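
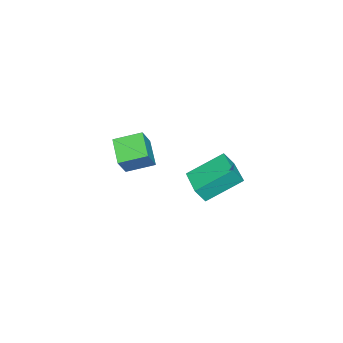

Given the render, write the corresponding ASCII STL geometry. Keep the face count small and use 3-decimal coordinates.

solid 
facet normal -0.763 -0.642 0.075
outer loop
vertex 1.749 -0.17 -3.641
vertex 0.755 1.145 -2.508
vertex 1.402 0.162 -4.33
endloop
endfacet
facet normal 0.497 -0.657 -0.567
outer loop
vertex 2.845 1.375 -4.472
vertex 1.749 -0.17 -3.641
vertex 1.402 0.162 -4.33
endloop
endfacet
facet normal -0.763 -0.642 0.075
outer loop
vertex 1.402 0.162 -4.33
vertex 0.755 1.145 -2.508
vertex 0.408 1.477 -3.198
endloop
endfacet
facet normal -0.413 0.395 -0.821
outer loop
vertex 0.408 1.477 -3.198
vertex 2.845 1.375 -4.472
vertex 1.402 0.162 -4.33
endloop
endfacet
facet normal 0.413 -0.395 0.821
outer loop
vertex 1.749 -0.17 -3.641
vertex 2.198 2.358 -2.65
vertex 0.755 1.145 -2.508
endloop
endfacet
facet normal 0.497 -0.657 -0.566
outer loop
vertex 3.192 1.043 -3.782
vertex 1.749 -0.17 -3.641
vertex 2.845 1.375 -4.472
endloop
endfacet
facet normal 0.412 -0.395 0.821
outer loop
vertex 3.192 1.043 -3.782
vertex 2.198 2.358 -2.65
vertex 1.749 -0.17 -3.641
endloop
endfacet
facet normal -0.497 0.658 0.566
outer loop
vertex 0.755 1.145 -2.508
vertex 2.198 2.358 -2.65
vertex 0.408 1.477 -3.198
endloop
endfacet
facet normal -0.413 0.395 -0.821
outer loop
vertex 1.851 2.69 -3.339
vertex 2.845 1.375 -4.472
vertex 0.408 1.477 -3.198
endloop
endfacet
facet normal -0.497 0.657 0.567
outer loop
vertex 0.408 1.477 -3.198
vertex 2.198 2.358 -2.65
vertex 1.851 2.69 -3.339
endloop
endfacet
facet normal 0.763 0.642 -0.075
outer loop
vertex 1.851 2.69 -3.339
vertex 3.192 1.043 -3.782
vertex 2.845 1.375 -4.472
endloop
endfacet
facet normal 0.763 0.642 -0.075
outer loop
vertex 2.198 2.358 -2.65
vertex 3.192 1.043 -3.782
vertex 1.851 2.69 -3.339
endloop
endfacet
facet normal -0.618 -0.536 0.575
outer loop
vertex 0.524 -4.611 -3.041
vertex -0.087 -3.405 -2.573
vertex -0.248 -4.662 -3.918
endloop
endfacet
facet normal 0.427 -0.843 -0.327
outer loop
vertex 0.727 -3.815 -4.827
vertex 0.524 -4.611 -3.041
vertex -0.248 -4.662 -3.918
endloop
endfacet
facet normal -0.617 -0.537 0.576
outer loop
vertex -0.248 -4.662 -3.918
vertex -0.087 -3.405 -2.573
vertex -0.86 -3.457 -3.45
endloop
endfacet
facet normal -0.660 -0.044 -0.750
outer loop
vertex -0.86 -3.457 -3.45
vertex 0.727 -3.815 -4.827
vertex -0.248 -4.662 -3.918
endloop
endfacet
facet normal 0.661 0.044 0.749
outer loop
vertex 0.524 -4.611 -3.041
vertex 0.888 -2.558 -3.482
vertex -0.087 -3.405 -2.573
endloop
endfacet
facet normal 0.428 -0.843 -0.327
outer loop
vertex 1.5 -3.763 -3.95
vertex 0.524 -4.611 -3.041
vertex 0.727 -3.815 -4.827
endloop
endfacet
facet normal 0.660 0.044 0.750
outer loop
vertex 1.5 -3.763 -3.95
vertex 0.888 -2.558 -3.482
vertex 0.524 -4.611 -3.041
endloop
endfacet
facet normal -0.428 0.843 0.327
outer loop
vertex -0.087 -3.405 -2.573
vertex 0.888 -2.558 -3.482
vertex -0.86 -3.457 -3.45
endloop
endfacet
facet normal -0.660 -0.044 -0.750
outer loop
vertex 0.116 -2.609 -4.359
vertex 0.727 -3.815 -4.827
vertex -0.86 -3.457 -3.45
endloop
endfacet
facet normal -0.427 0.843 0.327
outer loop
vertex -0.86 -3.457 -3.45
vertex 0.888 -2.558 -3.482
vertex 0.116 -2.609 -4.359
endloop
endfacet
facet normal 0.617 0.536 -0.576
outer loop
vertex 0.116 -2.609 -4.359
vertex 1.5 -3.763 -3.95
vertex 0.727 -3.815 -4.827
endloop
endfacet
facet normal 0.618 0.537 -0.575
outer loop
vertex 0.888 -2.558 -3.482
vertex 1.5 -3.763 -3.95
vertex 0.116 -2.609 -4.359
endloop
endfacet

endsolid


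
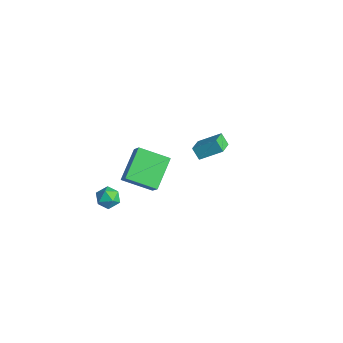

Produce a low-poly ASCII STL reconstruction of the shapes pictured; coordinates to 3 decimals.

solid 
facet normal -0.629 0.121 -0.768
outer loop
vertex 2.842 -4.492 2.843
vertex 1.834 -3.09 3.891
vertex 3.926 -3.2 2.158
endloop
endfacet
facet normal 0.499 -0.694 -0.519
outer loop
vertex 4.706 -3.35 3.109
vertex 2.842 -4.492 2.843
vertex 3.926 -3.2 2.158
endloop
endfacet
facet normal -0.630 0.121 -0.768
outer loop
vertex 3.926 -3.2 2.158
vertex 1.834 -3.09 3.891
vertex 2.918 -1.798 3.205
endloop
endfacet
facet normal 0.596 0.709 -0.377
outer loop
vertex 2.918 -1.798 3.205
vertex 4.706 -3.35 3.109
vertex 3.926 -3.2 2.158
endloop
endfacet
facet normal -0.596 -0.710 0.377
outer loop
vertex 2.842 -4.492 2.843
vertex 2.614 -3.24 4.842
vertex 1.834 -3.09 3.891
endloop
endfacet
facet normal 0.499 -0.694 -0.518
outer loop
vertex 3.622 -4.642 3.795
vertex 2.842 -4.492 2.843
vertex 4.706 -3.35 3.109
endloop
endfacet
facet normal -0.596 -0.709 0.376
outer loop
vertex 3.622 -4.642 3.795
vertex 2.614 -3.24 4.842
vertex 2.842 -4.492 2.843
endloop
endfacet
facet normal -0.499 0.694 0.519
outer loop
vertex 1.834 -3.09 3.891
vertex 2.614 -3.24 4.842
vertex 2.918 -1.798 3.205
endloop
endfacet
facet normal 0.596 0.710 -0.376
outer loop
vertex 3.698 -1.948 4.157
vertex 4.706 -3.35 3.109
vertex 2.918 -1.798 3.205
endloop
endfacet
facet normal -0.499 0.694 0.519
outer loop
vertex 2.918 -1.798 3.205
vertex 2.614 -3.24 4.842
vertex 3.698 -1.948 4.157
endloop
endfacet
facet normal 0.630 -0.121 0.767
outer loop
vertex 3.698 -1.948 4.157
vertex 3.622 -4.642 3.795
vertex 4.706 -3.35 3.109
endloop
endfacet
facet normal 0.629 -0.121 0.768
outer loop
vertex 2.614 -3.24 4.842
vertex 3.622 -4.642 3.795
vertex 3.698 -1.948 4.157
endloop
endfacet
facet normal -0.334 0.863 0.379
outer loop
vertex -1.555 -2.371 -3.814
vertex -1.888 -2.763 -3.216
vertex -1.146 -2.503 -3.153
endloop
endfacet
facet normal 0.275 0.961 0.022
outer loop
vertex -1.555 -2.371 -3.814
vertex -1.146 -2.503 -3.153
vertex -0.797 -2.587 -3.855
endloop
endfacet
facet normal 0.176 0.740 -0.649
outer loop
vertex -1.555 -2.371 -3.814
vertex -0.797 -2.587 -3.855
vertex -1.324 -2.899 -4.353
endloop
endfacet
facet normal -0.496 0.505 -0.707
outer loop
vertex -1.555 -2.371 -3.814
vertex -1.324 -2.899 -4.353
vertex -1.998 -3.008 -3.958
endloop
endfacet
facet normal -0.811 0.580 -0.071
outer loop
vertex -1.555 -2.371 -3.814
vertex -1.998 -3.008 -3.958
vertex -1.888 -2.763 -3.216
endloop
endfacet
facet normal 0.774 0.547 0.319
outer loop
vertex -0.797 -2.587 -3.855
vertex -1.146 -2.503 -3.153
vertex -0.662 -3.112 -3.282
endloop
endfacet
facet normal -0.212 0.388 0.897
outer loop
vertex -1.146 -2.503 -3.153
vertex -1.888 -2.763 -3.216
vertex -1.336 -3.221 -2.887
endloop
endfacet
facet normal -0.983 -0.069 0.169
outer loop
vertex -1.888 -2.763 -3.216
vertex -1.998 -3.008 -3.958
vertex -1.863 -3.533 -3.385
endloop
endfacet
facet normal -0.473 -0.193 -0.860
outer loop
vertex -1.998 -3.008 -3.958
vertex -1.324 -2.899 -4.353
vertex -1.514 -3.617 -4.087
endloop
endfacet
facet normal 0.613 0.188 -0.767
outer loop
vertex -1.324 -2.899 -4.353
vertex -0.797 -2.587 -3.855
vertex -0.772 -3.357 -4.024
endloop
endfacet
facet normal 0.496 -0.505 0.707
outer loop
vertex -1.105 -3.749 -3.426
vertex -0.662 -3.112 -3.282
vertex -1.336 -3.221 -2.887
endloop
endfacet
facet normal -0.176 -0.740 0.649
outer loop
vertex -1.105 -3.749 -3.426
vertex -1.336 -3.221 -2.887
vertex -1.863 -3.533 -3.385
endloop
endfacet
facet normal -0.275 -0.961 -0.022
outer loop
vertex -1.105 -3.749 -3.426
vertex -1.863 -3.533 -3.385
vertex -1.514 -3.617 -4.087
endloop
endfacet
facet normal 0.334 -0.863 -0.379
outer loop
vertex -1.105 -3.749 -3.426
vertex -1.514 -3.617 -4.087
vertex -0.772 -3.357 -4.024
endloop
endfacet
facet normal 0.811 -0.580 0.071
outer loop
vertex -1.105 -3.749 -3.426
vertex -0.772 -3.357 -4.024
vertex -0.662 -3.112 -3.282
endloop
endfacet
facet normal 0.473 0.193 0.860
outer loop
vertex -1.336 -3.221 -2.887
vertex -0.662 -3.112 -3.282
vertex -1.146 -2.503 -3.153
endloop
endfacet
facet normal -0.613 -0.188 0.767
outer loop
vertex -1.863 -3.533 -3.385
vertex -1.336 -3.221 -2.887
vertex -1.888 -2.763 -3.216
endloop
endfacet
facet normal -0.774 -0.547 -0.319
outer loop
vertex -1.514 -3.617 -4.087
vertex -1.863 -3.533 -3.385
vertex -1.998 -3.008 -3.958
endloop
endfacet
facet normal 0.212 -0.388 -0.897
outer loop
vertex -0.772 -3.357 -4.024
vertex -1.514 -3.617 -4.087
vertex -1.324 -2.899 -4.353
endloop
endfacet
facet normal 0.983 0.069 -0.169
outer loop
vertex -0.662 -3.112 -3.282
vertex -0.772 -3.357 -4.024
vertex -0.797 -2.587 -3.855
endloop
endfacet
facet normal -0.619 0.691 -0.374
outer loop
vertex -0.789 4.093 -0.851
vertex -0.246 4.226 -1.504
vertex -1.528 2.978 -1.691
endloop
endfacet
facet normal -0.631 -0.154 0.760
outer loop
vertex -0.774 2.134 -1.236
vertex -0.789 4.093 -0.851
vertex -1.528 2.978 -1.691
endloop
endfacet
facet normal -0.618 0.691 -0.374
outer loop
vertex -1.528 2.978 -1.691
vertex -0.246 4.226 -1.504
vertex -0.985 3.11 -2.345
endloop
endfacet
facet normal -0.469 -0.705 -0.532
outer loop
vertex -0.985 3.11 -2.345
vertex -0.774 2.134 -1.236
vertex -1.528 2.978 -1.691
endloop
endfacet
facet normal 0.468 0.705 0.533
outer loop
vertex -0.789 4.093 -0.851
vertex 0.508 3.382 -1.049
vertex -0.246 4.226 -1.504
endloop
endfacet
facet normal -0.632 -0.154 0.760
outer loop
vertex -0.035 3.25 -0.395
vertex -0.789 4.093 -0.851
vertex -0.774 2.134 -1.236
endloop
endfacet
facet normal 0.468 0.706 0.531
outer loop
vertex -0.035 3.25 -0.395
vertex 0.508 3.382 -1.049
vertex -0.789 4.093 -0.851
endloop
endfacet
facet normal 0.631 0.154 -0.760
outer loop
vertex -0.246 4.226 -1.504
vertex 0.508 3.382 -1.049
vertex -0.985 3.11 -2.345
endloop
endfacet
facet normal -0.467 -0.706 -0.532
outer loop
vertex -0.231 2.267 -1.889
vertex -0.774 2.134 -1.236
vertex -0.985 3.11 -2.345
endloop
endfacet
facet normal 0.632 0.154 -0.760
outer loop
vertex -0.985 3.11 -2.345
vertex 0.508 3.382 -1.049
vertex -0.231 2.267 -1.889
endloop
endfacet
facet normal 0.619 -0.691 0.374
outer loop
vertex -0.231 2.267 -1.889
vertex -0.035 3.25 -0.395
vertex -0.774 2.134 -1.236
endloop
endfacet
facet normal 0.618 -0.691 0.374
outer loop
vertex 0.508 3.382 -1.049
vertex -0.035 3.25 -0.395
vertex -0.231 2.267 -1.889
endloop
endfacet

endsolid


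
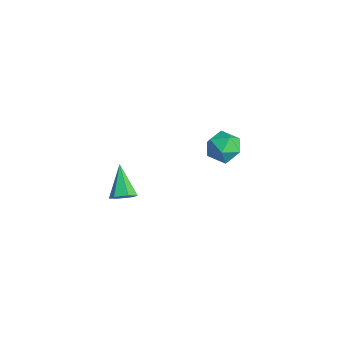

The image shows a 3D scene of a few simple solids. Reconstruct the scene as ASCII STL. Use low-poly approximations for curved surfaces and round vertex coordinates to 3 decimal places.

solid 
facet normal 0.746 -0.263 -0.612
outer loop
vertex 1.714 -2.138 3.6
vertex 1.298 -2.195 3.117
vertex 1.586 -1.634 3.227
endloop
endfacet
facet normal 0.374 0.611 0.698
outer loop
vertex 1.714 -2.138 3.6
vertex 1.586 -1.634 3.227
vertex 0.022 -1.745 4.163
endloop
endfacet
facet normal 0.746 -0.263 -0.612
outer loop
vertex 1.586 -1.634 3.227
vertex 1.298 -2.195 3.117
vertex 1.17 -1.69 2.744
endloop
endfacet
facet normal -0.092 0.995 -0.036
outer loop
vertex 1.586 -1.634 3.227
vertex 1.17 -1.69 2.744
vertex 0.022 -1.745 4.163
endloop
endfacet
facet normal 0.746 -0.263 -0.612
outer loop
vertex 1.17 -1.69 2.744
vertex 1.298 -2.195 3.117
vertex 0.882 -2.251 2.634
endloop
endfacet
facet normal -0.697 0.465 -0.546
outer loop
vertex 1.17 -1.69 2.744
vertex 0.882 -2.251 2.634
vertex 0.022 -1.745 4.163
endloop
endfacet
facet normal 0.746 -0.262 -0.612
outer loop
vertex 0.882 -2.251 2.634
vertex 1.298 -2.195 3.117
vertex 1.01 -2.755 3.006
endloop
endfacet
facet normal -0.834 -0.449 -0.321
outer loop
vertex 0.882 -2.251 2.634
vertex 1.01 -2.755 3.006
vertex 0.022 -1.745 4.163
endloop
endfacet
facet normal 0.746 -0.262 -0.612
outer loop
vertex 1.01 -2.755 3.006
vertex 1.298 -2.195 3.117
vertex 1.426 -2.699 3.489
endloop
endfacet
facet normal -0.368 -0.833 0.413
outer loop
vertex 1.01 -2.755 3.006
vertex 1.426 -2.699 3.489
vertex 0.022 -1.745 4.163
endloop
endfacet
facet normal 0.746 -0.262 -0.612
outer loop
vertex 1.426 -2.699 3.489
vertex 1.298 -2.195 3.117
vertex 1.714 -2.138 3.6
endloop
endfacet
facet normal 0.236 -0.304 0.923
outer loop
vertex 1.426 -2.699 3.489
vertex 1.714 -2.138 3.6
vertex 0.022 -1.745 4.163
endloop
endfacet
facet normal -0.993 0.120 0.008
outer loop
vertex -1.496 4.421 1.642
vertex -1.603 3.513 1.921
vertex -1.514 4.207 2.574
endloop
endfacet
facet normal -0.661 0.734 0.156
outer loop
vertex -1.496 4.421 1.642
vertex -1.514 4.207 2.574
vertex -0.883 4.845 2.243
endloop
endfacet
facet normal -0.232 0.890 -0.392
outer loop
vertex -1.496 4.421 1.642
vertex -0.883 4.845 2.243
vertex -0.582 4.546 1.385
endloop
endfacet
facet normal -0.298 0.373 -0.879
outer loop
vertex -1.496 4.421 1.642
vertex -0.582 4.546 1.385
vertex -1.027 3.722 1.186
endloop
endfacet
facet normal -0.768 -0.104 -0.632
outer loop
vertex -1.496 4.421 1.642
vertex -1.027 3.722 1.186
vertex -1.603 3.513 1.921
endloop
endfacet
facet normal -0.254 0.631 0.733
outer loop
vertex -0.883 4.845 2.243
vertex -1.514 4.207 2.574
vertex -0.613 4.198 2.894
endloop
endfacet
facet normal -0.792 -0.362 0.492
outer loop
vertex -1.514 4.207 2.574
vertex -1.603 3.513 1.921
vertex -1.058 3.374 2.695
endloop
endfacet
facet normal -0.428 -0.723 -0.541
outer loop
vertex -1.603 3.513 1.921
vertex -1.027 3.722 1.186
vertex -0.757 3.075 1.837
endloop
endfacet
facet normal 0.335 0.047 -0.941
outer loop
vertex -1.027 3.722 1.186
vertex -0.582 4.546 1.385
vertex -0.126 3.713 1.506
endloop
endfacet
facet normal 0.442 0.884 -0.153
outer loop
vertex -0.582 4.546 1.385
vertex -0.883 4.845 2.243
vertex -0.037 4.407 2.159
endloop
endfacet
facet normal 0.298 -0.373 0.879
outer loop
vertex -0.144 3.499 2.438
vertex -0.613 4.198 2.894
vertex -1.058 3.374 2.695
endloop
endfacet
facet normal 0.232 -0.890 0.392
outer loop
vertex -0.144 3.499 2.438
vertex -1.058 3.374 2.695
vertex -0.757 3.075 1.837
endloop
endfacet
facet normal 0.661 -0.734 -0.156
outer loop
vertex -0.144 3.499 2.438
vertex -0.757 3.075 1.837
vertex -0.126 3.713 1.506
endloop
endfacet
facet normal 0.993 -0.120 -0.008
outer loop
vertex -0.144 3.499 2.438
vertex -0.126 3.713 1.506
vertex -0.037 4.407 2.159
endloop
endfacet
facet normal 0.768 0.104 0.632
outer loop
vertex -0.144 3.499 2.438
vertex -0.037 4.407 2.159
vertex -0.613 4.198 2.894
endloop
endfacet
facet normal -0.335 -0.047 0.941
outer loop
vertex -1.058 3.374 2.695
vertex -0.613 4.198 2.894
vertex -1.514 4.207 2.574
endloop
endfacet
facet normal -0.442 -0.884 0.153
outer loop
vertex -0.757 3.075 1.837
vertex -1.058 3.374 2.695
vertex -1.603 3.513 1.921
endloop
endfacet
facet normal 0.254 -0.631 -0.733
outer loop
vertex -0.126 3.713 1.506
vertex -0.757 3.075 1.837
vertex -1.027 3.722 1.186
endloop
endfacet
facet normal 0.792 0.362 -0.492
outer loop
vertex -0.037 4.407 2.159
vertex -0.126 3.713 1.506
vertex -0.582 4.546 1.385
endloop
endfacet
facet normal 0.428 0.723 0.541
outer loop
vertex -0.613 4.198 2.894
vertex -0.037 4.407 2.159
vertex -0.883 4.845 2.243
endloop
endfacet

endsolid


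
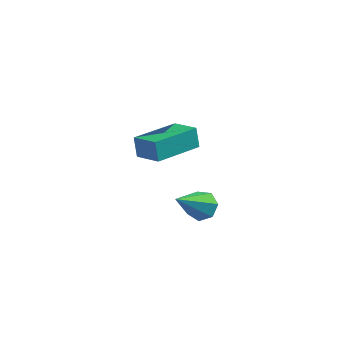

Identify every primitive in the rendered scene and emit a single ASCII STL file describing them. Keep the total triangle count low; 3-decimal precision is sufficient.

solid 
facet normal -0.799 0.488 -0.352
outer loop
vertex -2.824 3.533 0.205
vertex -1.716 5.134 -0.092
vertex -2.639 3.256 -0.599
endloop
endfacet
facet normal -0.562 -0.813 0.151
outer loop
vertex -1.704 2.686 -0.188
vertex -2.824 3.533 0.205
vertex -2.639 3.256 -0.599
endloop
endfacet
facet normal -0.799 0.488 -0.351
outer loop
vertex -2.639 3.256 -0.599
vertex -1.716 5.134 -0.092
vertex -1.531 4.858 -0.896
endloop
endfacet
facet normal 0.212 -0.318 -0.924
outer loop
vertex -1.531 4.858 -0.896
vertex -1.704 2.686 -0.188
vertex -2.639 3.256 -0.599
endloop
endfacet
facet normal -0.212 0.318 0.924
outer loop
vertex -2.824 3.533 0.205
vertex -0.781 4.564 0.319
vertex -1.716 5.134 -0.092
endloop
endfacet
facet normal -0.562 -0.813 0.150
outer loop
vertex -1.889 2.962 0.616
vertex -2.824 3.533 0.205
vertex -1.704 2.686 -0.188
endloop
endfacet
facet normal -0.212 0.318 0.924
outer loop
vertex -1.889 2.962 0.616
vertex -0.781 4.564 0.319
vertex -2.824 3.533 0.205
endloop
endfacet
facet normal 0.562 0.814 -0.150
outer loop
vertex -1.716 5.134 -0.092
vertex -0.781 4.564 0.319
vertex -1.531 4.858 -0.896
endloop
endfacet
facet normal 0.212 -0.318 -0.924
outer loop
vertex -0.596 4.287 -0.485
vertex -1.704 2.686 -0.188
vertex -1.531 4.858 -0.896
endloop
endfacet
facet normal 0.563 0.813 -0.151
outer loop
vertex -1.531 4.858 -0.896
vertex -0.781 4.564 0.319
vertex -0.596 4.287 -0.485
endloop
endfacet
facet normal 0.799 -0.488 0.351
outer loop
vertex -0.596 4.287 -0.485
vertex -1.889 2.962 0.616
vertex -1.704 2.686 -0.188
endloop
endfacet
facet normal 0.799 -0.487 0.352
outer loop
vertex -0.781 4.564 0.319
vertex -1.889 2.962 0.616
vertex -0.596 4.287 -0.485
endloop
endfacet
facet normal 0.303 0.643 -0.704
outer loop
vertex 0.623 0.928 0.101
vertex 0.374 0.566 -0.337
vertex 0.11 1.032 -0.025
endloop
endfacet
facet normal -0.095 0.542 0.835
outer loop
vertex 0.623 0.928 0.101
vertex 0.11 1.032 -0.025
vertex -0.234 -0.726 1.077
endloop
endfacet
facet normal 0.302 0.643 -0.704
outer loop
vertex 0.11 1.032 -0.025
vertex 0.374 0.566 -0.337
vertex -0.204 0.785 -0.385
endloop
endfacet
facet normal -0.807 0.419 0.416
outer loop
vertex 0.11 1.032 -0.025
vertex -0.204 0.785 -0.385
vertex -0.234 -0.726 1.077
endloop
endfacet
facet normal 0.302 0.644 -0.702
outer loop
vertex -0.204 0.785 -0.385
vertex 0.374 0.566 -0.337
vertex -0.083 0.374 -0.71
endloop
endfacet
facet normal -0.973 -0.149 -0.174
outer loop
vertex -0.204 0.785 -0.385
vertex -0.083 0.374 -0.71
vertex -0.234 -0.726 1.077
endloop
endfacet
facet normal 0.304 0.643 -0.703
outer loop
vertex -0.083 0.374 -0.71
vertex 0.374 0.566 -0.337
vertex 0.383 0.107 -0.753
endloop
endfacet
facet normal -0.467 -0.735 -0.492
outer loop
vertex -0.083 0.374 -0.71
vertex 0.383 0.107 -0.753
vertex -0.234 -0.726 1.077
endloop
endfacet
facet normal 0.304 0.643 -0.703
outer loop
vertex 0.383 0.107 -0.753
vertex 0.374 0.566 -0.337
vertex 0.841 0.186 -0.483
endloop
endfacet
facet normal 0.330 -0.896 -0.297
outer loop
vertex 0.383 0.107 -0.753
vertex 0.841 0.186 -0.483
vertex -0.234 -0.726 1.077
endloop
endfacet
facet normal 0.303 0.642 -0.704
outer loop
vertex 0.841 0.186 -0.483
vertex 0.374 0.566 -0.337
vertex 0.948 0.552 -0.103
endloop
endfacet
facet normal 0.817 -0.513 0.264
outer loop
vertex 0.841 0.186 -0.483
vertex 0.948 0.552 -0.103
vertex -0.234 -0.726 1.077
endloop
endfacet
facet normal 0.302 0.643 -0.703
outer loop
vertex 0.948 0.552 -0.103
vertex 0.374 0.566 -0.337
vertex 0.623 0.928 0.101
endloop
endfacet
facet normal 0.629 0.127 0.767
outer loop
vertex 0.948 0.552 -0.103
vertex 0.623 0.928 0.101
vertex -0.234 -0.726 1.077
endloop
endfacet

endsolid


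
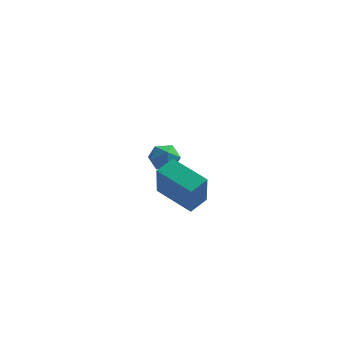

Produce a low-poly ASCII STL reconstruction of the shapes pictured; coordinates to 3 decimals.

solid 
facet normal -0.911 0.224 0.347
outer loop
vertex 3.036 -2.988 0.631
vertex 3.398 -2.117 1.02
vertex 2.596 -2.004 -1.16
endloop
endfacet
facet normal -0.355 -0.853 -0.382
outer loop
vertex 4.382 -2.443 -1.84
vertex 3.036 -2.988 0.631
vertex 2.596 -2.004 -1.16
endloop
endfacet
facet normal -0.911 0.224 0.347
outer loop
vertex 2.596 -2.004 -1.16
vertex 3.398 -2.117 1.02
vertex 2.958 -1.134 -0.771
endloop
endfacet
facet normal -0.211 0.471 -0.857
outer loop
vertex 2.958 -1.134 -0.771
vertex 4.382 -2.443 -1.84
vertex 2.596 -2.004 -1.16
endloop
endfacet
facet normal 0.211 -0.470 0.857
outer loop
vertex 3.036 -2.988 0.631
vertex 5.184 -2.556 0.34
vertex 3.398 -2.117 1.02
endloop
endfacet
facet normal -0.355 -0.854 -0.381
outer loop
vertex 4.822 -3.426 -0.049
vertex 3.036 -2.988 0.631
vertex 4.382 -2.443 -1.84
endloop
endfacet
facet normal 0.211 -0.471 0.857
outer loop
vertex 4.822 -3.426 -0.049
vertex 5.184 -2.556 0.34
vertex 3.036 -2.988 0.631
endloop
endfacet
facet normal 0.355 0.854 0.381
outer loop
vertex 3.398 -2.117 1.02
vertex 5.184 -2.556 0.34
vertex 2.958 -1.134 -0.771
endloop
endfacet
facet normal -0.211 0.470 -0.857
outer loop
vertex 4.744 -1.572 -1.451
vertex 4.382 -2.443 -1.84
vertex 2.958 -1.134 -0.771
endloop
endfacet
facet normal 0.355 0.853 0.382
outer loop
vertex 2.958 -1.134 -0.771
vertex 5.184 -2.556 0.34
vertex 4.744 -1.572 -1.451
endloop
endfacet
facet normal 0.911 -0.224 -0.347
outer loop
vertex 4.744 -1.572 -1.451
vertex 4.822 -3.426 -0.049
vertex 4.382 -2.443 -1.84
endloop
endfacet
facet normal 0.911 -0.224 -0.347
outer loop
vertex 5.184 -2.556 0.34
vertex 4.822 -3.426 -0.049
vertex 4.744 -1.572 -1.451
endloop
endfacet
facet normal 0.072 -0.066 0.995
outer loop
vertex 0.802 3.656 -1.291
vertex 0.135 3.144 -1.277
vertex 0.909 2.825 -1.354
endloop
endfacet
facet normal 0.712 0.039 0.701
outer loop
vertex 0.802 3.656 -1.291
vertex 0.909 2.825 -1.354
vertex 1.358 3.344 -1.839
endloop
endfacet
facet normal 0.687 0.648 0.329
outer loop
vertex 0.802 3.656 -1.291
vertex 1.358 3.344 -1.839
vertex 0.861 3.985 -2.063
endloop
endfacet
facet normal 0.030 0.919 0.394
outer loop
vertex 0.802 3.656 -1.291
vertex 0.861 3.985 -2.063
vertex 0.105 3.861 -1.716
endloop
endfacet
facet normal -0.350 0.478 0.805
outer loop
vertex 0.802 3.656 -1.291
vertex 0.105 3.861 -1.716
vertex 0.135 3.144 -1.277
endloop
endfacet
facet normal 0.834 -0.494 0.243
outer loop
vertex 1.358 3.344 -1.839
vertex 0.909 2.825 -1.354
vertex 1.035 2.639 -2.164
endloop
endfacet
facet normal -0.202 -0.664 0.720
outer loop
vertex 0.909 2.825 -1.354
vertex 0.135 3.144 -1.277
vertex 0.279 2.515 -1.817
endloop
endfacet
facet normal -0.885 0.215 0.412
outer loop
vertex 0.135 3.144 -1.277
vertex 0.105 3.861 -1.716
vertex -0.218 3.156 -2.041
endloop
endfacet
facet normal -0.269 0.929 -0.255
outer loop
vertex 0.105 3.861 -1.716
vertex 0.861 3.985 -2.063
vertex 0.231 3.675 -2.526
endloop
endfacet
facet normal 0.794 0.490 -0.359
outer loop
vertex 0.861 3.985 -2.063
vertex 1.358 3.344 -1.839
vertex 1.005 3.356 -2.603
endloop
endfacet
facet normal -0.030 -0.919 -0.394
outer loop
vertex 0.338 2.844 -2.589
vertex 1.035 2.639 -2.164
vertex 0.279 2.515 -1.817
endloop
endfacet
facet normal -0.687 -0.648 -0.329
outer loop
vertex 0.338 2.844 -2.589
vertex 0.279 2.515 -1.817
vertex -0.218 3.156 -2.041
endloop
endfacet
facet normal -0.712 -0.039 -0.701
outer loop
vertex 0.338 2.844 -2.589
vertex -0.218 3.156 -2.041
vertex 0.231 3.675 -2.526
endloop
endfacet
facet normal -0.072 0.066 -0.995
outer loop
vertex 0.338 2.844 -2.589
vertex 0.231 3.675 -2.526
vertex 1.005 3.356 -2.603
endloop
endfacet
facet normal 0.350 -0.478 -0.805
outer loop
vertex 0.338 2.844 -2.589
vertex 1.005 3.356 -2.603
vertex 1.035 2.639 -2.164
endloop
endfacet
facet normal 0.269 -0.929 0.255
outer loop
vertex 0.279 2.515 -1.817
vertex 1.035 2.639 -2.164
vertex 0.909 2.825 -1.354
endloop
endfacet
facet normal -0.794 -0.490 0.359
outer loop
vertex -0.218 3.156 -2.041
vertex 0.279 2.515 -1.817
vertex 0.135 3.144 -1.277
endloop
endfacet
facet normal -0.834 0.494 -0.243
outer loop
vertex 0.231 3.675 -2.526
vertex -0.218 3.156 -2.041
vertex 0.105 3.861 -1.716
endloop
endfacet
facet normal 0.202 0.664 -0.720
outer loop
vertex 1.005 3.356 -2.603
vertex 0.231 3.675 -2.526
vertex 0.861 3.985 -2.063
endloop
endfacet
facet normal 0.885 -0.215 -0.412
outer loop
vertex 1.035 2.639 -2.164
vertex 1.005 3.356 -2.603
vertex 1.358 3.344 -1.839
endloop
endfacet

endsolid


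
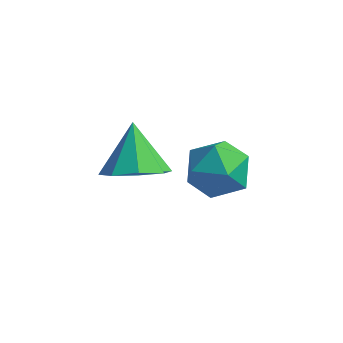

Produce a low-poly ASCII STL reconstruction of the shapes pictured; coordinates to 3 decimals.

solid 
facet normal 0.313 -0.617 -0.722
outer loop
vertex -2.036 -1.241 -2.245
vertex -2.438 -0.605 -2.963
vertex -1.516 -0.691 -2.49
endloop
endfacet
facet normal 0.441 -0.018 0.897
outer loop
vertex -2.036 -1.241 -2.245
vertex -1.516 -0.691 -2.49
vertex -2.962 0.425 -1.757
endloop
endfacet
facet normal 0.313 -0.617 -0.722
outer loop
vertex -1.516 -0.691 -2.49
vertex -2.438 -0.605 -2.963
vertex -1.536 -0.09 -3.012
endloop
endfacet
facet normal 0.667 0.501 0.552
outer loop
vertex -1.516 -0.691 -2.49
vertex -1.536 -0.09 -3.012
vertex -2.962 0.425 -1.757
endloop
endfacet
facet normal 0.313 -0.617 -0.722
outer loop
vertex -1.536 -0.09 -3.012
vertex -2.438 -0.605 -2.963
vertex -2.085 0.209 -3.505
endloop
endfacet
facet normal 0.410 0.907 0.094
outer loop
vertex -1.536 -0.09 -3.012
vertex -2.085 0.209 -3.505
vertex -2.962 0.425 -1.757
endloop
endfacet
facet normal 0.313 -0.617 -0.722
outer loop
vertex -2.085 0.209 -3.505
vertex -2.438 -0.605 -2.963
vertex -2.841 0.031 -3.681
endloop
endfacet
facet normal -0.178 0.962 -0.208
outer loop
vertex -2.085 0.209 -3.505
vertex -2.841 0.031 -3.681
vertex -2.962 0.425 -1.757
endloop
endfacet
facet normal 0.313 -0.617 -0.722
outer loop
vertex -2.841 0.031 -3.681
vertex -2.438 -0.605 -2.963
vertex -3.361 -0.52 -3.436
endloop
endfacet
facet normal -0.754 0.633 -0.177
outer loop
vertex -2.841 0.031 -3.681
vertex -3.361 -0.52 -3.436
vertex -2.962 0.425 -1.757
endloop
endfacet
facet normal 0.313 -0.617 -0.722
outer loop
vertex -3.361 -0.52 -3.436
vertex -2.438 -0.605 -2.963
vertex -3.341 -1.12 -2.914
endloop
endfacet
facet normal -0.979 0.114 0.169
outer loop
vertex -3.361 -0.52 -3.436
vertex -3.341 -1.12 -2.914
vertex -2.962 0.425 -1.757
endloop
endfacet
facet normal 0.313 -0.617 -0.722
outer loop
vertex -3.341 -1.12 -2.914
vertex -2.438 -0.605 -2.963
vertex -2.792 -1.419 -2.421
endloop
endfacet
facet normal -0.722 -0.292 0.627
outer loop
vertex -3.341 -1.12 -2.914
vertex -2.792 -1.419 -2.421
vertex -2.962 0.425 -1.757
endloop
endfacet
facet normal 0.313 -0.617 -0.722
outer loop
vertex -2.792 -1.419 -2.421
vertex -2.438 -0.605 -2.963
vertex -2.036 -1.241 -2.245
endloop
endfacet
facet normal -0.134 -0.347 0.928
outer loop
vertex -2.792 -1.419 -2.421
vertex -2.036 -1.241 -2.245
vertex -2.962 0.425 -1.757
endloop
endfacet
facet normal 0.187 0.594 0.782
outer loop
vertex 0.195 -0.496 -0.419
vertex 0.218 -1.302 0.188
vertex 1.065 -0.982 -0.258
endloop
endfacet
facet normal 0.454 0.872 0.182
outer loop
vertex 0.195 -0.496 -0.419
vertex 1.065 -0.982 -0.258
vertex 0.828 -0.665 -1.187
endloop
endfacet
facet normal -0.084 0.956 -0.280
outer loop
vertex 0.195 -0.496 -0.419
vertex 0.828 -0.665 -1.187
vertex -0.165 -0.79 -1.315
endloop
endfacet
facet normal -0.683 0.729 0.035
outer loop
vertex 0.195 -0.496 -0.419
vertex -0.165 -0.79 -1.315
vertex -0.542 -1.184 -0.466
endloop
endfacet
facet normal -0.516 0.506 0.691
outer loop
vertex 0.195 -0.496 -0.419
vertex -0.542 -1.184 -0.466
vertex 0.218 -1.302 0.188
endloop
endfacet
facet normal 0.911 0.400 -0.096
outer loop
vertex 0.828 -0.665 -1.187
vertex 1.065 -0.982 -0.258
vertex 1.242 -1.576 -1.054
endloop
endfacet
facet normal 0.480 -0.050 0.876
outer loop
vertex 1.065 -0.982 -0.258
vertex 0.218 -1.302 0.188
vertex 0.865 -1.97 -0.205
endloop
endfacet
facet normal -0.657 -0.192 0.729
outer loop
vertex 0.218 -1.302 0.188
vertex -0.542 -1.184 -0.466
vertex -0.128 -2.095 -0.333
endloop
endfacet
facet normal -0.927 0.170 -0.333
outer loop
vertex -0.542 -1.184 -0.466
vertex -0.165 -0.79 -1.315
vertex -0.365 -1.778 -1.262
endloop
endfacet
facet normal 0.041 0.536 -0.843
outer loop
vertex -0.165 -0.79 -1.315
vertex 0.828 -0.665 -1.187
vertex 0.482 -1.458 -1.708
endloop
endfacet
facet normal 0.683 -0.729 -0.035
outer loop
vertex 0.505 -2.264 -1.101
vertex 1.242 -1.576 -1.054
vertex 0.865 -1.97 -0.205
endloop
endfacet
facet normal 0.084 -0.956 0.280
outer loop
vertex 0.505 -2.264 -1.101
vertex 0.865 -1.97 -0.205
vertex -0.128 -2.095 -0.333
endloop
endfacet
facet normal -0.454 -0.872 -0.182
outer loop
vertex 0.505 -2.264 -1.101
vertex -0.128 -2.095 -0.333
vertex -0.365 -1.778 -1.262
endloop
endfacet
facet normal -0.187 -0.594 -0.782
outer loop
vertex 0.505 -2.264 -1.101
vertex -0.365 -1.778 -1.262
vertex 0.482 -1.458 -1.708
endloop
endfacet
facet normal 0.516 -0.506 -0.691
outer loop
vertex 0.505 -2.264 -1.101
vertex 0.482 -1.458 -1.708
vertex 1.242 -1.576 -1.054
endloop
endfacet
facet normal 0.927 -0.170 0.333
outer loop
vertex 0.865 -1.97 -0.205
vertex 1.242 -1.576 -1.054
vertex 1.065 -0.982 -0.258
endloop
endfacet
facet normal -0.041 -0.536 0.843
outer loop
vertex -0.128 -2.095 -0.333
vertex 0.865 -1.97 -0.205
vertex 0.218 -1.302 0.188
endloop
endfacet
facet normal -0.911 -0.400 0.096
outer loop
vertex -0.365 -1.778 -1.262
vertex -0.128 -2.095 -0.333
vertex -0.542 -1.184 -0.466
endloop
endfacet
facet normal -0.480 0.050 -0.876
outer loop
vertex 0.482 -1.458 -1.708
vertex -0.365 -1.778 -1.262
vertex -0.165 -0.79 -1.315
endloop
endfacet
facet normal 0.657 0.192 -0.729
outer loop
vertex 1.242 -1.576 -1.054
vertex 0.482 -1.458 -1.708
vertex 0.828 -0.665 -1.187
endloop
endfacet

endsolid


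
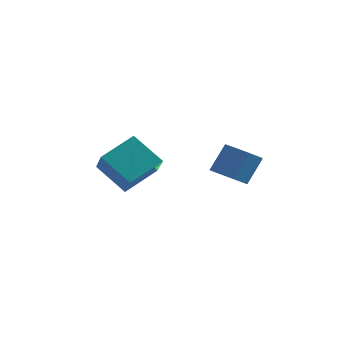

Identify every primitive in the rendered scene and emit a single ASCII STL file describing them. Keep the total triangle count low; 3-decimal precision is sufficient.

solid 
facet normal -0.763 0.209 0.611
outer loop
vertex -1.649 -1.926 5.322
vertex -2.409 -0.502 3.887
vertex -2.819 -3.487 4.394
endloop
endfacet
facet normal 0.352 -0.659 0.664
outer loop
vertex -1.171 -3.938 3.073
vertex -1.649 -1.926 5.322
vertex -2.819 -3.487 4.394
endloop
endfacet
facet normal -0.763 0.209 0.612
outer loop
vertex -2.819 -3.487 4.394
vertex -2.409 -0.502 3.887
vertex -3.58 -2.063 2.959
endloop
endfacet
facet normal -0.542 -0.722 -0.429
outer loop
vertex -3.58 -2.063 2.959
vertex -1.171 -3.938 3.073
vertex -2.819 -3.487 4.394
endloop
endfacet
facet normal 0.542 0.722 0.430
outer loop
vertex -1.649 -1.926 5.322
vertex -0.761 -0.953 2.566
vertex -2.409 -0.502 3.887
endloop
endfacet
facet normal 0.352 -0.659 0.665
outer loop
vertex -0.0 -2.377 4.001
vertex -1.649 -1.926 5.322
vertex -1.171 -3.938 3.073
endloop
endfacet
facet normal 0.542 0.722 0.430
outer loop
vertex -0.0 -2.377 4.001
vertex -0.761 -0.953 2.566
vertex -1.649 -1.926 5.322
endloop
endfacet
facet normal -0.352 0.659 -0.664
outer loop
vertex -2.409 -0.502 3.887
vertex -0.761 -0.953 2.566
vertex -3.58 -2.063 2.959
endloop
endfacet
facet normal -0.542 -0.722 -0.430
outer loop
vertex -1.931 -2.514 1.638
vertex -1.171 -3.938 3.073
vertex -3.58 -2.063 2.959
endloop
endfacet
facet normal -0.352 0.659 -0.665
outer loop
vertex -3.58 -2.063 2.959
vertex -0.761 -0.953 2.566
vertex -1.931 -2.514 1.638
endloop
endfacet
facet normal 0.763 -0.209 -0.612
outer loop
vertex -1.931 -2.514 1.638
vertex -0.0 -2.377 4.001
vertex -1.171 -3.938 3.073
endloop
endfacet
facet normal 0.763 -0.208 -0.612
outer loop
vertex -0.761 -0.953 2.566
vertex -0.0 -2.377 4.001
vertex -1.931 -2.514 1.638
endloop
endfacet
facet normal -0.299 -0.499 -0.813
outer loop
vertex 4.01 -1.398 2.518
vertex 3.144 -1.724 3.036
vertex 3.386 -0.886 2.433
endloop
endfacet
facet normal 0.566 0.594 -0.572
outer loop
vertex 4.01 -1.398 2.518
vertex 3.386 -0.886 2.433
vertex 4.542 -0.51 3.967
endloop
endfacet
facet normal 0.566 0.594 -0.572
outer loop
vertex 4.542 -0.51 3.967
vertex 3.386 -0.886 2.433
vertex 3.918 0.002 3.882
endloop
endfacet
facet normal 0.298 0.499 0.814
outer loop
vertex 4.542 -0.51 3.967
vertex 3.918 0.002 3.882
vertex 3.676 -0.836 4.484
endloop
endfacet
facet normal -0.299 -0.499 -0.813
outer loop
vertex 3.386 -0.886 2.433
vertex 3.144 -1.724 3.036
vertex 2.621 -0.865 2.701
endloop
endfacet
facet normal -0.144 0.866 -0.478
outer loop
vertex 3.386 -0.886 2.433
vertex 2.621 -0.865 2.701
vertex 3.918 0.002 3.882
endloop
endfacet
facet normal -0.144 0.866 -0.478
outer loop
vertex 3.918 0.002 3.882
vertex 2.621 -0.865 2.701
vertex 3.152 0.023 4.15
endloop
endfacet
facet normal 0.298 0.499 0.814
outer loop
vertex 3.918 0.002 3.882
vertex 3.152 0.023 4.15
vertex 3.676 -0.836 4.484
endloop
endfacet
facet normal -0.298 -0.499 -0.814
outer loop
vertex 2.621 -0.865 2.701
vertex 3.144 -1.724 3.036
vertex 2.162 -1.347 3.165
endloop
endfacet
facet normal -0.769 0.631 -0.105
outer loop
vertex 2.621 -0.865 2.701
vertex 2.162 -1.347 3.165
vertex 3.152 0.023 4.15
endloop
endfacet
facet normal -0.769 0.631 -0.104
outer loop
vertex 3.152 0.023 4.15
vertex 2.162 -1.347 3.165
vertex 2.694 -0.459 4.614
endloop
endfacet
facet normal 0.299 0.499 0.813
outer loop
vertex 3.152 0.023 4.15
vertex 2.694 -0.459 4.614
vertex 3.676 -0.836 4.484
endloop
endfacet
facet normal -0.298 -0.498 -0.814
outer loop
vertex 2.162 -1.347 3.165
vertex 3.144 -1.724 3.036
vertex 2.278 -2.05 3.553
endloop
endfacet
facet normal -0.944 0.027 0.330
outer loop
vertex 2.162 -1.347 3.165
vertex 2.278 -2.05 3.553
vertex 2.694 -0.459 4.614
endloop
endfacet
facet normal -0.944 0.027 0.330
outer loop
vertex 2.694 -0.459 4.614
vertex 2.278 -2.05 3.553
vertex 2.81 -1.162 5.002
endloop
endfacet
facet normal 0.299 0.498 0.814
outer loop
vertex 2.694 -0.459 4.614
vertex 2.81 -1.162 5.002
vertex 3.676 -0.836 4.484
endloop
endfacet
facet normal -0.298 -0.499 -0.814
outer loop
vertex 2.278 -2.05 3.553
vertex 3.144 -1.724 3.036
vertex 2.902 -2.562 3.638
endloop
endfacet
facet normal -0.566 -0.594 0.572
outer loop
vertex 2.278 -2.05 3.553
vertex 2.902 -2.562 3.638
vertex 2.81 -1.162 5.002
endloop
endfacet
facet normal -0.566 -0.594 0.572
outer loop
vertex 2.81 -1.162 5.002
vertex 2.902 -2.562 3.638
vertex 3.434 -1.674 5.087
endloop
endfacet
facet normal 0.299 0.499 0.813
outer loop
vertex 2.81 -1.162 5.002
vertex 3.434 -1.674 5.087
vertex 3.676 -0.836 4.484
endloop
endfacet
facet normal -0.298 -0.499 -0.814
outer loop
vertex 2.902 -2.562 3.638
vertex 3.144 -1.724 3.036
vertex 3.668 -2.583 3.37
endloop
endfacet
facet normal 0.144 -0.866 0.478
outer loop
vertex 2.902 -2.562 3.638
vertex 3.668 -2.583 3.37
vertex 3.434 -1.674 5.087
endloop
endfacet
facet normal 0.144 -0.866 0.478
outer loop
vertex 3.434 -1.674 5.087
vertex 3.668 -2.583 3.37
vertex 4.199 -1.695 4.819
endloop
endfacet
facet normal 0.299 0.499 0.813
outer loop
vertex 3.434 -1.674 5.087
vertex 4.199 -1.695 4.819
vertex 3.676 -0.836 4.484
endloop
endfacet
facet normal -0.299 -0.499 -0.813
outer loop
vertex 3.668 -2.583 3.37
vertex 3.144 -1.724 3.036
vertex 4.126 -2.101 2.906
endloop
endfacet
facet normal 0.769 -0.630 0.104
outer loop
vertex 3.668 -2.583 3.37
vertex 4.126 -2.101 2.906
vertex 4.199 -1.695 4.819
endloop
endfacet
facet normal 0.769 -0.631 0.105
outer loop
vertex 4.199 -1.695 4.819
vertex 4.126 -2.101 2.906
vertex 4.658 -1.213 4.355
endloop
endfacet
facet normal 0.298 0.499 0.814
outer loop
vertex 4.199 -1.695 4.819
vertex 4.658 -1.213 4.355
vertex 3.676 -0.836 4.484
endloop
endfacet
facet normal -0.299 -0.498 -0.814
outer loop
vertex 4.126 -2.101 2.906
vertex 3.144 -1.724 3.036
vertex 4.01 -1.398 2.518
endloop
endfacet
facet normal 0.944 -0.027 -0.330
outer loop
vertex 4.126 -2.101 2.906
vertex 4.01 -1.398 2.518
vertex 4.658 -1.213 4.355
endloop
endfacet
facet normal 0.944 -0.027 -0.330
outer loop
vertex 4.658 -1.213 4.355
vertex 4.01 -1.398 2.518
vertex 4.542 -0.51 3.967
endloop
endfacet
facet normal 0.298 0.498 0.814
outer loop
vertex 4.658 -1.213 4.355
vertex 4.542 -0.51 3.967
vertex 3.676 -0.836 4.484
endloop
endfacet

endsolid


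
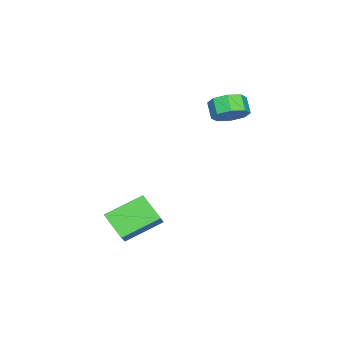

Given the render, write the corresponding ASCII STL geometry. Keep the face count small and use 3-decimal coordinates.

solid 
facet normal 0.595 0.441 -0.671
outer loop
vertex -0.636 1.077 1.958
vertex -1.246 0.835 1.258
vertex -1.148 1.591 1.842
endloop
endfacet
facet normal 0.400 0.562 0.724
outer loop
vertex -0.636 1.077 1.958
vertex -1.148 1.591 1.842
vertex -1.243 0.626 2.643
endloop
endfacet
facet normal 0.399 0.562 0.724
outer loop
vertex -1.243 0.626 2.643
vertex -1.148 1.591 1.842
vertex -1.756 1.14 2.527
endloop
endfacet
facet normal -0.595 -0.443 0.671
outer loop
vertex -1.243 0.626 2.643
vertex -1.756 1.14 2.527
vertex -1.854 0.385 1.942
endloop
endfacet
facet normal 0.595 0.442 -0.672
outer loop
vertex -1.148 1.591 1.842
vertex -1.246 0.835 1.258
vertex -1.718 1.662 1.384
endloop
endfacet
facet normal -0.211 0.892 0.400
outer loop
vertex -1.148 1.591 1.842
vertex -1.718 1.662 1.384
vertex -1.756 1.14 2.527
endloop
endfacet
facet normal -0.212 0.892 0.400
outer loop
vertex -1.756 1.14 2.527
vertex -1.718 1.662 1.384
vertex -2.325 1.211 2.068
endloop
endfacet
facet normal -0.596 -0.442 0.670
outer loop
vertex -1.756 1.14 2.527
vertex -2.325 1.211 2.068
vertex -1.854 0.385 1.942
endloop
endfacet
facet normal 0.596 0.442 -0.670
outer loop
vertex -1.718 1.662 1.384
vertex -1.246 0.835 1.258
vertex -2.011 1.249 0.851
endloop
endfacet
facet normal -0.697 0.699 -0.158
outer loop
vertex -1.718 1.662 1.384
vertex -2.011 1.249 0.851
vertex -2.325 1.211 2.068
endloop
endfacet
facet normal -0.697 0.700 -0.158
outer loop
vertex -2.325 1.211 2.068
vertex -2.011 1.249 0.851
vertex -2.619 0.798 1.536
endloop
endfacet
facet normal -0.595 -0.442 0.672
outer loop
vertex -2.325 1.211 2.068
vertex -2.619 0.798 1.536
vertex -1.854 0.385 1.942
endloop
endfacet
facet normal 0.596 0.441 -0.671
outer loop
vertex -2.011 1.249 0.851
vertex -1.246 0.835 1.258
vertex -1.857 0.594 0.557
endloop
endfacet
facet normal -0.775 0.098 -0.624
outer loop
vertex -2.011 1.249 0.851
vertex -1.857 0.594 0.557
vertex -2.619 0.798 1.536
endloop
endfacet
facet normal -0.776 0.096 -0.624
outer loop
vertex -2.619 0.798 1.536
vertex -1.857 0.594 0.557
vertex -2.464 0.143 1.242
endloop
endfacet
facet normal -0.595 -0.442 0.671
outer loop
vertex -2.619 0.798 1.536
vertex -2.464 0.143 1.242
vertex -1.854 0.385 1.942
endloop
endfacet
facet normal 0.595 0.443 -0.671
outer loop
vertex -1.857 0.594 0.557
vertex -1.246 0.835 1.258
vertex -1.344 0.08 0.673
endloop
endfacet
facet normal -0.400 -0.562 -0.724
outer loop
vertex -1.857 0.594 0.557
vertex -1.344 0.08 0.673
vertex -2.464 0.143 1.242
endloop
endfacet
facet normal -0.400 -0.562 -0.724
outer loop
vertex -2.464 0.143 1.242
vertex -1.344 0.08 0.673
vertex -1.952 -0.371 1.358
endloop
endfacet
facet normal -0.595 -0.441 0.671
outer loop
vertex -2.464 0.143 1.242
vertex -1.952 -0.371 1.358
vertex -1.854 0.385 1.942
endloop
endfacet
facet normal 0.596 0.442 -0.670
outer loop
vertex -1.344 0.08 0.673
vertex -1.246 0.835 1.258
vertex -0.775 0.009 1.132
endloop
endfacet
facet normal 0.211 -0.892 -0.400
outer loop
vertex -1.344 0.08 0.673
vertex -0.775 0.009 1.132
vertex -1.952 -0.371 1.358
endloop
endfacet
facet normal 0.211 -0.892 -0.401
outer loop
vertex -1.952 -0.371 1.358
vertex -0.775 0.009 1.132
vertex -1.382 -0.442 1.816
endloop
endfacet
facet normal -0.595 -0.442 0.672
outer loop
vertex -1.952 -0.371 1.358
vertex -1.382 -0.442 1.816
vertex -1.854 0.385 1.942
endloop
endfacet
facet normal 0.595 0.442 -0.672
outer loop
vertex -0.775 0.009 1.132
vertex -1.246 0.835 1.258
vertex -0.481 0.422 1.664
endloop
endfacet
facet normal 0.697 -0.699 0.158
outer loop
vertex -0.775 0.009 1.132
vertex -0.481 0.422 1.664
vertex -1.382 -0.442 1.816
endloop
endfacet
facet normal 0.697 -0.699 0.158
outer loop
vertex -1.382 -0.442 1.816
vertex -0.481 0.422 1.664
vertex -1.089 -0.029 2.349
endloop
endfacet
facet normal -0.596 -0.442 0.670
outer loop
vertex -1.382 -0.442 1.816
vertex -1.089 -0.029 2.349
vertex -1.854 0.385 1.942
endloop
endfacet
facet normal 0.595 0.442 -0.671
outer loop
vertex -0.481 0.422 1.664
vertex -1.246 0.835 1.258
vertex -0.636 1.077 1.958
endloop
endfacet
facet normal 0.775 -0.097 0.624
outer loop
vertex -0.481 0.422 1.664
vertex -0.636 1.077 1.958
vertex -1.089 -0.029 2.349
endloop
endfacet
facet normal 0.776 -0.097 0.623
outer loop
vertex -1.089 -0.029 2.349
vertex -0.636 1.077 1.958
vertex -1.243 0.626 2.643
endloop
endfacet
facet normal -0.596 -0.441 0.671
outer loop
vertex -1.089 -0.029 2.349
vertex -1.243 0.626 2.643
vertex -1.854 0.385 1.942
endloop
endfacet
facet normal -0.727 -0.230 -0.647
outer loop
vertex 3.485 -3.529 -4.325
vertex 2.196 -2.103 -3.385
vertex 4.01 -2.402 -5.316
endloop
endfacet
facet normal 0.602 -0.667 -0.439
outer loop
vertex 5.224 -2.017 -4.235
vertex 3.485 -3.529 -4.325
vertex 4.01 -2.402 -5.316
endloop
endfacet
facet normal -0.727 -0.230 -0.647
outer loop
vertex 4.01 -2.402 -5.316
vertex 2.196 -2.103 -3.385
vertex 2.721 -0.976 -4.376
endloop
endfacet
facet normal 0.330 0.709 -0.623
outer loop
vertex 2.721 -0.976 -4.376
vertex 5.224 -2.017 -4.235
vertex 4.01 -2.402 -5.316
endloop
endfacet
facet normal -0.330 -0.709 0.623
outer loop
vertex 3.485 -3.529 -4.325
vertex 3.41 -1.718 -2.304
vertex 2.196 -2.103 -3.385
endloop
endfacet
facet normal 0.602 -0.667 -0.439
outer loop
vertex 4.699 -3.144 -3.244
vertex 3.485 -3.529 -4.325
vertex 5.224 -2.017 -4.235
endloop
endfacet
facet normal -0.330 -0.709 0.623
outer loop
vertex 4.699 -3.144 -3.244
vertex 3.41 -1.718 -2.304
vertex 3.485 -3.529 -4.325
endloop
endfacet
facet normal -0.602 0.667 0.439
outer loop
vertex 2.196 -2.103 -3.385
vertex 3.41 -1.718 -2.304
vertex 2.721 -0.976 -4.376
endloop
endfacet
facet normal 0.330 0.709 -0.623
outer loop
vertex 3.935 -0.591 -3.295
vertex 5.224 -2.017 -4.235
vertex 2.721 -0.976 -4.376
endloop
endfacet
facet normal -0.602 0.667 0.439
outer loop
vertex 2.721 -0.976 -4.376
vertex 3.41 -1.718 -2.304
vertex 3.935 -0.591 -3.295
endloop
endfacet
facet normal 0.727 0.230 0.647
outer loop
vertex 3.935 -0.591 -3.295
vertex 4.699 -3.144 -3.244
vertex 5.224 -2.017 -4.235
endloop
endfacet
facet normal 0.727 0.230 0.647
outer loop
vertex 3.41 -1.718 -2.304
vertex 4.699 -3.144 -3.244
vertex 3.935 -0.591 -3.295
endloop
endfacet

endsolid


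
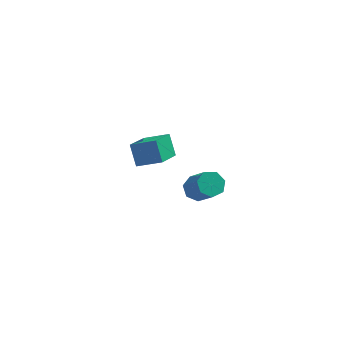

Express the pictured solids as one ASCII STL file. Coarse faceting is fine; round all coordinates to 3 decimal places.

solid 
facet normal -0.375 0.538 -0.755
outer loop
vertex 3.913 -3.216 -2.176
vertex 3.411 -3.055 -1.812
vertex 3.972 -2.753 -1.875
endloop
endfacet
facet normal 0.921 0.122 -0.369
outer loop
vertex 3.913 -3.216 -2.176
vertex 3.972 -2.753 -1.875
vertex 4.53 -4.106 -0.931
endloop
endfacet
facet normal 0.921 0.122 -0.369
outer loop
vertex 4.53 -4.106 -0.931
vertex 3.972 -2.753 -1.875
vertex 4.589 -3.643 -0.63
endloop
endfacet
facet normal 0.374 -0.539 0.755
outer loop
vertex 4.53 -4.106 -0.931
vertex 4.589 -3.643 -0.63
vertex 4.029 -3.945 -0.568
endloop
endfacet
facet normal -0.375 0.540 -0.754
outer loop
vertex 3.972 -2.753 -1.875
vertex 3.411 -3.055 -1.812
vertex 3.609 -2.518 -1.526
endloop
endfacet
facet normal 0.658 0.728 0.194
outer loop
vertex 3.972 -2.753 -1.875
vertex 3.609 -2.518 -1.526
vertex 4.589 -3.643 -0.63
endloop
endfacet
facet normal 0.658 0.728 0.194
outer loop
vertex 4.589 -3.643 -0.63
vertex 3.609 -2.518 -1.526
vertex 4.226 -3.408 -0.281
endloop
endfacet
facet normal 0.375 -0.540 0.754
outer loop
vertex 4.589 -3.643 -0.63
vertex 4.226 -3.408 -0.281
vertex 4.029 -3.945 -0.568
endloop
endfacet
facet normal -0.373 0.540 -0.755
outer loop
vertex 3.609 -2.518 -1.526
vertex 3.411 -3.055 -1.812
vertex 3.097 -2.687 -1.394
endloop
endfacet
facet normal -0.101 0.785 0.611
outer loop
vertex 3.609 -2.518 -1.526
vertex 3.097 -2.687 -1.394
vertex 4.226 -3.408 -0.281
endloop
endfacet
facet normal -0.101 0.785 0.611
outer loop
vertex 4.226 -3.408 -0.281
vertex 3.097 -2.687 -1.394
vertex 3.714 -3.577 -0.149
endloop
endfacet
facet normal 0.373 -0.540 0.755
outer loop
vertex 4.226 -3.408 -0.281
vertex 3.714 -3.577 -0.149
vertex 4.029 -3.945 -0.568
endloop
endfacet
facet normal -0.374 0.539 -0.755
outer loop
vertex 3.097 -2.687 -1.394
vertex 3.411 -3.055 -1.812
vertex 2.822 -3.133 -1.576
endloop
endfacet
facet normal -0.784 0.251 0.568
outer loop
vertex 3.097 -2.687 -1.394
vertex 2.822 -3.133 -1.576
vertex 3.714 -3.577 -0.149
endloop
endfacet
facet normal -0.784 0.251 0.568
outer loop
vertex 3.714 -3.577 -0.149
vertex 2.822 -3.133 -1.576
vertex 3.439 -4.023 -0.331
endloop
endfacet
facet normal 0.374 -0.539 0.755
outer loop
vertex 3.714 -3.577 -0.149
vertex 3.439 -4.023 -0.331
vertex 4.029 -3.945 -0.568
endloop
endfacet
facet normal -0.374 0.539 -0.755
outer loop
vertex 2.822 -3.133 -1.576
vertex 3.411 -3.055 -1.812
vertex 2.991 -3.521 -1.937
endloop
endfacet
facet normal -0.876 -0.472 0.097
outer loop
vertex 2.822 -3.133 -1.576
vertex 2.991 -3.521 -1.937
vertex 3.439 -4.023 -0.331
endloop
endfacet
facet normal -0.876 -0.472 0.097
outer loop
vertex 3.439 -4.023 -0.331
vertex 2.991 -3.521 -1.937
vertex 3.608 -4.411 -0.692
endloop
endfacet
facet normal 0.374 -0.539 0.755
outer loop
vertex 3.439 -4.023 -0.331
vertex 3.608 -4.411 -0.692
vertex 4.029 -3.945 -0.568
endloop
endfacet
facet normal -0.375 0.540 -0.754
outer loop
vertex 2.991 -3.521 -1.937
vertex 3.411 -3.055 -1.812
vertex 3.476 -3.557 -2.204
endloop
endfacet
facet normal -0.309 -0.840 -0.447
outer loop
vertex 2.991 -3.521 -1.937
vertex 3.476 -3.557 -2.204
vertex 3.608 -4.411 -0.692
endloop
endfacet
facet normal -0.309 -0.840 -0.447
outer loop
vertex 3.608 -4.411 -0.692
vertex 3.476 -3.557 -2.204
vertex 4.093 -4.447 -0.959
endloop
endfacet
facet normal 0.375 -0.539 0.754
outer loop
vertex 3.608 -4.411 -0.692
vertex 4.093 -4.447 -0.959
vertex 4.029 -3.945 -0.568
endloop
endfacet
facet normal -0.373 0.540 -0.754
outer loop
vertex 3.476 -3.557 -2.204
vertex 3.411 -3.055 -1.812
vertex 3.913 -3.216 -2.176
endloop
endfacet
facet normal 0.491 -0.575 -0.654
outer loop
vertex 3.476 -3.557 -2.204
vertex 3.913 -3.216 -2.176
vertex 4.093 -4.447 -0.959
endloop
endfacet
facet normal 0.491 -0.575 -0.654
outer loop
vertex 4.093 -4.447 -0.959
vertex 3.913 -3.216 -2.176
vertex 4.53 -4.106 -0.931
endloop
endfacet
facet normal 0.373 -0.540 0.754
outer loop
vertex 4.093 -4.447 -0.959
vertex 4.53 -4.106 -0.931
vertex 4.029 -3.945 -0.568
endloop
endfacet
facet normal -0.905 0.128 -0.405
outer loop
vertex 0.247 1.468 -3.399
vertex 0.767 2.771 -4.148
vertex 0.565 0.815 -4.316
endloop
endfacet
facet normal -0.327 -0.820 0.470
outer loop
vertex 1.733 0.649 -3.792
vertex 0.247 1.468 -3.399
vertex 0.565 0.815 -4.316
endloop
endfacet
facet normal -0.905 0.128 -0.407
outer loop
vertex 0.565 0.815 -4.316
vertex 0.767 2.771 -4.148
vertex 1.086 2.117 -5.064
endloop
endfacet
facet normal 0.272 -0.559 -0.783
outer loop
vertex 1.086 2.117 -5.064
vertex 1.733 0.649 -3.792
vertex 0.565 0.815 -4.316
endloop
endfacet
facet normal -0.272 0.559 0.783
outer loop
vertex 0.247 1.468 -3.399
vertex 1.935 2.605 -3.624
vertex 0.767 2.771 -4.148
endloop
endfacet
facet normal -0.327 -0.819 0.471
outer loop
vertex 1.414 1.303 -2.876
vertex 0.247 1.468 -3.399
vertex 1.733 0.649 -3.792
endloop
endfacet
facet normal -0.272 0.559 0.783
outer loop
vertex 1.414 1.303 -2.876
vertex 1.935 2.605 -3.624
vertex 0.247 1.468 -3.399
endloop
endfacet
facet normal 0.328 0.819 -0.471
outer loop
vertex 0.767 2.771 -4.148
vertex 1.935 2.605 -3.624
vertex 1.086 2.117 -5.064
endloop
endfacet
facet normal 0.272 -0.559 -0.783
outer loop
vertex 2.253 1.952 -4.541
vertex 1.733 0.649 -3.792
vertex 1.086 2.117 -5.064
endloop
endfacet
facet normal 0.327 0.820 -0.470
outer loop
vertex 1.086 2.117 -5.064
vertex 1.935 2.605 -3.624
vertex 2.253 1.952 -4.541
endloop
endfacet
facet normal 0.905 -0.128 0.406
outer loop
vertex 2.253 1.952 -4.541
vertex 1.414 1.303 -2.876
vertex 1.733 0.649 -3.792
endloop
endfacet
facet normal 0.905 -0.129 0.406
outer loop
vertex 1.935 2.605 -3.624
vertex 1.414 1.303 -2.876
vertex 2.253 1.952 -4.541
endloop
endfacet

endsolid


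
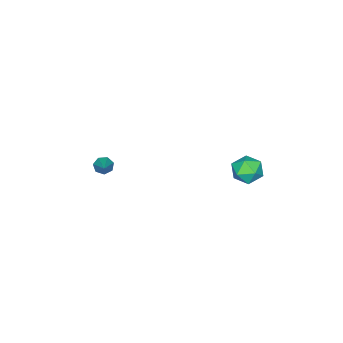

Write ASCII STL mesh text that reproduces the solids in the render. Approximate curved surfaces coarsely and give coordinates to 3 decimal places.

solid 
facet normal -0.393 0.003 0.920
outer loop
vertex 0.421 3.986 2.36
vertex 0.359 3.116 2.336
vertex 1.083 3.494 2.644
endloop
endfacet
facet normal 0.054 0.553 0.832
outer loop
vertex 0.421 3.986 2.36
vertex 1.083 3.494 2.644
vertex 1.243 4.204 2.162
endloop
endfacet
facet normal -0.182 0.942 0.282
outer loop
vertex 0.421 3.986 2.36
vertex 1.243 4.204 2.162
vertex 0.617 4.264 1.557
endloop
endfacet
facet normal -0.773 0.633 0.030
outer loop
vertex 0.421 3.986 2.36
vertex 0.617 4.264 1.557
vertex 0.071 3.592 1.664
endloop
endfacet
facet normal -0.904 0.053 0.425
outer loop
vertex 0.421 3.986 2.36
vertex 0.071 3.592 1.664
vertex 0.359 3.116 2.336
endloop
endfacet
facet normal 0.695 0.290 0.658
outer loop
vertex 1.243 4.204 2.162
vertex 1.083 3.494 2.644
vertex 1.689 3.468 2.016
endloop
endfacet
facet normal -0.027 -0.599 0.800
outer loop
vertex 1.083 3.494 2.644
vertex 0.359 3.116 2.336
vertex 1.143 2.796 2.123
endloop
endfacet
facet normal -0.855 -0.518 -0.000
outer loop
vertex 0.359 3.116 2.336
vertex 0.071 3.592 1.664
vertex 0.517 2.856 1.518
endloop
endfacet
facet normal -0.644 0.421 -0.639
outer loop
vertex 0.071 3.592 1.664
vertex 0.617 4.264 1.557
vertex 0.677 3.566 1.036
endloop
endfacet
facet normal 0.313 0.921 -0.232
outer loop
vertex 0.617 4.264 1.557
vertex 1.243 4.204 2.162
vertex 1.401 3.944 1.344
endloop
endfacet
facet normal 0.773 -0.633 -0.030
outer loop
vertex 1.339 3.074 1.32
vertex 1.689 3.468 2.016
vertex 1.143 2.796 2.123
endloop
endfacet
facet normal 0.182 -0.942 -0.282
outer loop
vertex 1.339 3.074 1.32
vertex 1.143 2.796 2.123
vertex 0.517 2.856 1.518
endloop
endfacet
facet normal -0.054 -0.553 -0.832
outer loop
vertex 1.339 3.074 1.32
vertex 0.517 2.856 1.518
vertex 0.677 3.566 1.036
endloop
endfacet
facet normal 0.393 -0.003 -0.920
outer loop
vertex 1.339 3.074 1.32
vertex 0.677 3.566 1.036
vertex 1.401 3.944 1.344
endloop
endfacet
facet normal 0.904 -0.053 -0.425
outer loop
vertex 1.339 3.074 1.32
vertex 1.401 3.944 1.344
vertex 1.689 3.468 2.016
endloop
endfacet
facet normal 0.644 -0.421 0.639
outer loop
vertex 1.143 2.796 2.123
vertex 1.689 3.468 2.016
vertex 1.083 3.494 2.644
endloop
endfacet
facet normal -0.313 -0.921 0.232
outer loop
vertex 0.517 2.856 1.518
vertex 1.143 2.796 2.123
vertex 0.359 3.116 2.336
endloop
endfacet
facet normal -0.695 -0.290 -0.658
outer loop
vertex 0.677 3.566 1.036
vertex 0.517 2.856 1.518
vertex 0.071 3.592 1.664
endloop
endfacet
facet normal 0.027 0.599 -0.800
outer loop
vertex 1.401 3.944 1.344
vertex 0.677 3.566 1.036
vertex 0.617 4.264 1.557
endloop
endfacet
facet normal 0.855 0.518 0.000
outer loop
vertex 1.689 3.468 2.016
vertex 1.401 3.944 1.344
vertex 1.243 4.204 2.162
endloop
endfacet
facet normal -0.641 -0.528 -0.558
outer loop
vertex 3.379 -3.758 0.411
vertex 3.097 -3.329 0.329
vertex 3.494 -3.515 0.049
endloop
endfacet
facet normal 0.882 -0.470 -0.035
outer loop
vertex 3.379 -3.758 0.411
vertex 3.494 -3.515 0.049
vertex 4.063 -2.531 1.171
endloop
endfacet
facet normal -0.641 -0.529 -0.557
outer loop
vertex 3.494 -3.515 0.049
vertex 3.097 -3.329 0.329
vertex 3.31 -3.132 -0.103
endloop
endfacet
facet normal 0.812 0.168 -0.559
outer loop
vertex 3.494 -3.515 0.049
vertex 3.31 -3.132 -0.103
vertex 4.063 -2.531 1.171
endloop
endfacet
facet normal -0.641 -0.528 -0.557
outer loop
vertex 3.31 -3.132 -0.103
vertex 3.097 -3.329 0.329
vertex 2.966 -2.897 0.07
endloop
endfacet
facet normal 0.274 0.797 -0.538
outer loop
vertex 3.31 -3.132 -0.103
vertex 2.966 -2.897 0.07
vertex 4.063 -2.531 1.171
endloop
endfacet
facet normal -0.640 -0.529 -0.558
outer loop
vertex 2.966 -2.897 0.07
vertex 3.097 -3.329 0.329
vertex 2.72 -2.988 0.438
endloop
endfacet
facet normal -0.329 0.944 0.014
outer loop
vertex 2.966 -2.897 0.07
vertex 2.72 -2.988 0.438
vertex 4.063 -2.531 1.171
endloop
endfacet
facet normal -0.639 -0.529 -0.558
outer loop
vertex 2.72 -2.988 0.438
vertex 3.097 -3.329 0.329
vertex 2.758 -3.335 0.723
endloop
endfacet
facet normal -0.540 0.498 0.679
outer loop
vertex 2.72 -2.988 0.438
vertex 2.758 -3.335 0.723
vertex 4.063 -2.531 1.171
endloop
endfacet
facet normal -0.639 -0.529 -0.558
outer loop
vertex 2.758 -3.335 0.723
vertex 3.097 -3.329 0.329
vertex 3.052 -3.678 0.711
endloop
endfacet
facet normal -0.202 -0.206 0.957
outer loop
vertex 2.758 -3.335 0.723
vertex 3.052 -3.678 0.711
vertex 4.063 -2.531 1.171
endloop
endfacet
facet normal -0.641 -0.528 -0.558
outer loop
vertex 3.052 -3.678 0.711
vertex 3.097 -3.329 0.329
vertex 3.379 -3.758 0.411
endloop
endfacet
facet normal 0.431 -0.636 0.640
outer loop
vertex 3.052 -3.678 0.711
vertex 3.379 -3.758 0.411
vertex 4.063 -2.531 1.171
endloop
endfacet

endsolid


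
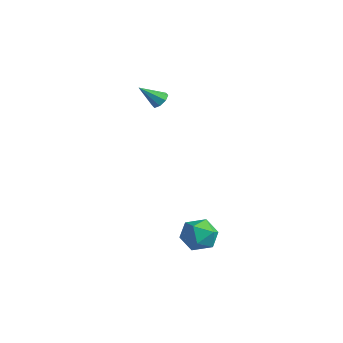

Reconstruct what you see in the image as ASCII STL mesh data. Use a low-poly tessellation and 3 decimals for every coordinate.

solid 
facet normal 0.271 0.692 -0.670
outer loop
vertex -1.706 4.174 3.28
vertex -2.178 4.199 3.115
vertex -1.913 4.436 3.467
endloop
endfacet
facet normal 0.656 -0.021 0.755
outer loop
vertex -1.706 4.174 3.28
vertex -1.913 4.436 3.467
vertex -2.522 3.321 3.965
endloop
endfacet
facet normal 0.272 0.691 -0.670
outer loop
vertex -1.913 4.436 3.467
vertex -2.178 4.199 3.115
vertex -2.275 4.559 3.447
endloop
endfacet
facet normal 0.075 0.372 0.925
outer loop
vertex -1.913 4.436 3.467
vertex -2.275 4.559 3.447
vertex -2.522 3.321 3.965
endloop
endfacet
facet normal 0.273 0.691 -0.670
outer loop
vertex -2.275 4.559 3.447
vertex -2.178 4.199 3.115
vertex -2.58 4.472 3.233
endloop
endfacet
facet normal -0.600 0.408 0.689
outer loop
vertex -2.275 4.559 3.447
vertex -2.58 4.472 3.233
vertex -2.522 3.321 3.965
endloop
endfacet
facet normal 0.273 0.691 -0.670
outer loop
vertex -2.58 4.472 3.233
vertex -2.178 4.199 3.115
vertex -2.649 4.224 2.949
endloop
endfacet
facet normal -0.981 0.066 0.181
outer loop
vertex -2.58 4.472 3.233
vertex -2.649 4.224 2.949
vertex -2.522 3.321 3.965
endloop
endfacet
facet normal 0.273 0.691 -0.670
outer loop
vertex -2.649 4.224 2.949
vertex -2.178 4.199 3.115
vertex -2.442 3.962 2.763
endloop
endfacet
facet normal -0.840 -0.453 -0.297
outer loop
vertex -2.649 4.224 2.949
vertex -2.442 3.962 2.763
vertex -2.522 3.321 3.965
endloop
endfacet
facet normal 0.270 0.692 -0.669
outer loop
vertex -2.442 3.962 2.763
vertex -2.178 4.199 3.115
vertex -2.08 3.839 2.782
endloop
endfacet
facet normal -0.262 -0.844 -0.468
outer loop
vertex -2.442 3.962 2.763
vertex -2.08 3.839 2.782
vertex -2.522 3.321 3.965
endloop
endfacet
facet normal 0.273 0.692 -0.668
outer loop
vertex -2.08 3.839 2.782
vertex -2.178 4.199 3.115
vertex -1.775 3.926 2.997
endloop
endfacet
facet normal 0.414 -0.881 -0.231
outer loop
vertex -2.08 3.839 2.782
vertex -1.775 3.926 2.997
vertex -2.522 3.321 3.965
endloop
endfacet
facet normal 0.271 0.690 -0.671
outer loop
vertex -1.775 3.926 2.997
vertex -2.178 4.199 3.115
vertex -1.706 4.174 3.28
endloop
endfacet
facet normal 0.796 -0.538 0.278
outer loop
vertex -1.775 3.926 2.997
vertex -1.706 4.174 3.28
vertex -2.522 3.321 3.965
endloop
endfacet
facet normal 0.398 0.734 0.551
outer loop
vertex 3.319 3.419 -2.353
vertex 3.035 3.007 -1.599
vertex 3.852 2.818 -1.938
endloop
endfacet
facet normal 0.765 0.641 -0.054
outer loop
vertex 3.319 3.419 -2.353
vertex 3.852 2.818 -1.938
vertex 3.788 2.818 -2.84
endloop
endfacet
facet normal 0.316 0.734 -0.601
outer loop
vertex 3.319 3.419 -2.353
vertex 3.788 2.818 -2.84
vertex 2.931 3.008 -3.059
endloop
endfacet
facet normal -0.328 0.884 -0.334
outer loop
vertex 3.319 3.419 -2.353
vertex 2.931 3.008 -3.059
vertex 2.466 3.125 -2.292
endloop
endfacet
facet normal -0.277 0.883 0.378
outer loop
vertex 3.319 3.419 -2.353
vertex 2.466 3.125 -2.292
vertex 3.035 3.007 -1.599
endloop
endfacet
facet normal 0.997 -0.033 -0.071
outer loop
vertex 3.788 2.818 -2.84
vertex 3.852 2.818 -1.938
vertex 3.794 2.035 -2.388
endloop
endfacet
facet normal 0.403 0.115 0.908
outer loop
vertex 3.852 2.818 -1.938
vertex 3.035 3.007 -1.599
vertex 3.329 2.152 -1.621
endloop
endfacet
facet normal -0.691 0.357 0.628
outer loop
vertex 3.035 3.007 -1.599
vertex 2.466 3.125 -2.292
vertex 2.472 2.342 -1.84
endloop
endfacet
facet normal -0.773 0.358 -0.523
outer loop
vertex 2.466 3.125 -2.292
vertex 2.931 3.008 -3.059
vertex 2.408 2.342 -2.742
endloop
endfacet
facet normal 0.270 0.118 -0.956
outer loop
vertex 2.931 3.008 -3.059
vertex 3.788 2.818 -2.84
vertex 3.225 2.153 -3.081
endloop
endfacet
facet normal 0.328 -0.884 0.334
outer loop
vertex 2.941 1.741 -2.327
vertex 3.794 2.035 -2.388
vertex 3.329 2.152 -1.621
endloop
endfacet
facet normal -0.316 -0.734 0.601
outer loop
vertex 2.941 1.741 -2.327
vertex 3.329 2.152 -1.621
vertex 2.472 2.342 -1.84
endloop
endfacet
facet normal -0.765 -0.641 0.054
outer loop
vertex 2.941 1.741 -2.327
vertex 2.472 2.342 -1.84
vertex 2.408 2.342 -2.742
endloop
endfacet
facet normal -0.398 -0.734 -0.551
outer loop
vertex 2.941 1.741 -2.327
vertex 2.408 2.342 -2.742
vertex 3.225 2.153 -3.081
endloop
endfacet
facet normal 0.277 -0.883 -0.378
outer loop
vertex 2.941 1.741 -2.327
vertex 3.225 2.153 -3.081
vertex 3.794 2.035 -2.388
endloop
endfacet
facet normal 0.773 -0.358 0.523
outer loop
vertex 3.329 2.152 -1.621
vertex 3.794 2.035 -2.388
vertex 3.852 2.818 -1.938
endloop
endfacet
facet normal -0.270 -0.118 0.956
outer loop
vertex 2.472 2.342 -1.84
vertex 3.329 2.152 -1.621
vertex 3.035 3.007 -1.599
endloop
endfacet
facet normal -0.997 0.033 0.071
outer loop
vertex 2.408 2.342 -2.742
vertex 2.472 2.342 -1.84
vertex 2.466 3.125 -2.292
endloop
endfacet
facet normal -0.403 -0.115 -0.908
outer loop
vertex 3.225 2.153 -3.081
vertex 2.408 2.342 -2.742
vertex 2.931 3.008 -3.059
endloop
endfacet
facet normal 0.691 -0.357 -0.628
outer loop
vertex 3.794 2.035 -2.388
vertex 3.225 2.153 -3.081
vertex 3.788 2.818 -2.84
endloop
endfacet

endsolid


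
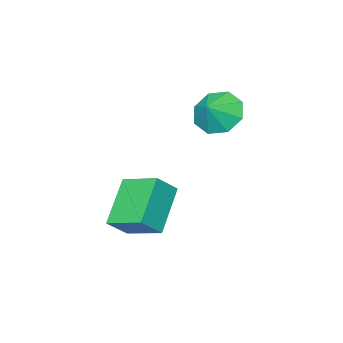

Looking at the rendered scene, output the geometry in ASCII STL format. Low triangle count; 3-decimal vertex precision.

solid 
facet normal -0.760 -0.199 -0.619
outer loop
vertex -0.778 0.426 -1.184
vertex -1.425 1.056 -0.592
vertex -0.775 1.212 -1.44
endloop
endfacet
facet normal 0.995 -0.034 -0.092
outer loop
vertex -0.778 0.426 -1.184
vertex -0.775 1.212 -1.44
vertex -0.635 1.264 0.052
endloop
endfacet
facet normal -0.760 -0.199 -0.619
outer loop
vertex -0.775 1.212 -1.44
vertex -1.425 1.056 -0.592
vertex -1.153 1.907 -1.2
endloop
endfacet
facet normal 0.860 0.501 -0.098
outer loop
vertex -0.775 1.212 -1.44
vertex -1.153 1.907 -1.2
vertex -0.635 1.264 0.052
endloop
endfacet
facet normal -0.760 -0.199 -0.618
outer loop
vertex -1.153 1.907 -1.2
vertex -1.425 1.056 -0.592
vertex -1.69 2.103 -0.603
endloop
endfacet
facet normal 0.528 0.824 0.205
outer loop
vertex -1.153 1.907 -1.2
vertex -1.69 2.103 -0.603
vertex -0.635 1.264 0.052
endloop
endfacet
facet normal -0.760 -0.199 -0.619
outer loop
vertex -1.69 2.103 -0.603
vertex -1.425 1.056 -0.592
vertex -2.072 1.687 0.0
endloop
endfacet
facet normal 0.196 0.745 0.638
outer loop
vertex -1.69 2.103 -0.603
vertex -2.072 1.687 0.0
vertex -0.635 1.264 0.052
endloop
endfacet
facet normal -0.760 -0.199 -0.618
outer loop
vertex -2.072 1.687 0.0
vertex -1.425 1.056 -0.592
vertex -2.075 0.901 0.257
endloop
endfacet
facet normal 0.057 0.310 0.949
outer loop
vertex -2.072 1.687 0.0
vertex -2.075 0.901 0.257
vertex -0.635 1.264 0.052
endloop
endfacet
facet normal -0.760 -0.199 -0.618
outer loop
vertex -2.075 0.901 0.257
vertex -1.425 1.056 -0.592
vertex -1.697 0.206 0.016
endloop
endfacet
facet normal 0.193 -0.226 0.955
outer loop
vertex -2.075 0.901 0.257
vertex -1.697 0.206 0.016
vertex -0.635 1.264 0.052
endloop
endfacet
facet normal -0.760 -0.199 -0.618
outer loop
vertex -1.697 0.206 0.016
vertex -1.425 1.056 -0.592
vertex -1.16 0.01 -0.581
endloop
endfacet
facet normal 0.524 -0.548 0.652
outer loop
vertex -1.697 0.206 0.016
vertex -1.16 0.01 -0.581
vertex -0.635 1.264 0.052
endloop
endfacet
facet normal -0.760 -0.199 -0.619
outer loop
vertex -1.16 0.01 -0.581
vertex -1.425 1.056 -0.592
vertex -0.778 0.426 -1.184
endloop
endfacet
facet normal 0.856 -0.469 0.219
outer loop
vertex -1.16 0.01 -0.581
vertex -0.778 0.426 -1.184
vertex -0.635 1.264 0.052
endloop
endfacet
facet normal -0.668 -0.377 0.641
outer loop
vertex 2.614 0.33 -3.038
vertex 2.308 1.918 -2.422
vertex 1.769 0.476 -3.833
endloop
endfacet
facet normal 0.176 -0.918 -0.356
outer loop
vertex 3.232 1.302 -5.238
vertex 2.614 0.33 -3.038
vertex 1.769 0.476 -3.833
endloop
endfacet
facet normal -0.668 -0.377 0.641
outer loop
vertex 1.769 0.476 -3.833
vertex 2.308 1.918 -2.422
vertex 1.463 2.063 -3.218
endloop
endfacet
facet normal -0.723 0.124 -0.680
outer loop
vertex 1.463 2.063 -3.218
vertex 3.232 1.302 -5.238
vertex 1.769 0.476 -3.833
endloop
endfacet
facet normal 0.723 -0.124 0.680
outer loop
vertex 2.614 0.33 -3.038
vertex 3.771 2.744 -3.827
vertex 2.308 1.918 -2.422
endloop
endfacet
facet normal 0.177 -0.918 -0.356
outer loop
vertex 4.077 1.157 -4.442
vertex 2.614 0.33 -3.038
vertex 3.232 1.302 -5.238
endloop
endfacet
facet normal 0.723 -0.124 0.680
outer loop
vertex 4.077 1.157 -4.442
vertex 3.771 2.744 -3.827
vertex 2.614 0.33 -3.038
endloop
endfacet
facet normal -0.177 0.918 0.355
outer loop
vertex 2.308 1.918 -2.422
vertex 3.771 2.744 -3.827
vertex 1.463 2.063 -3.218
endloop
endfacet
facet normal -0.723 0.124 -0.680
outer loop
vertex 2.926 2.89 -4.622
vertex 3.232 1.302 -5.238
vertex 1.463 2.063 -3.218
endloop
endfacet
facet normal -0.177 0.918 0.356
outer loop
vertex 1.463 2.063 -3.218
vertex 3.771 2.744 -3.827
vertex 2.926 2.89 -4.622
endloop
endfacet
facet normal 0.668 0.377 -0.641
outer loop
vertex 2.926 2.89 -4.622
vertex 4.077 1.157 -4.442
vertex 3.232 1.302 -5.238
endloop
endfacet
facet normal 0.668 0.377 -0.641
outer loop
vertex 3.771 2.744 -3.827
vertex 4.077 1.157 -4.442
vertex 2.926 2.89 -4.622
endloop
endfacet

endsolid


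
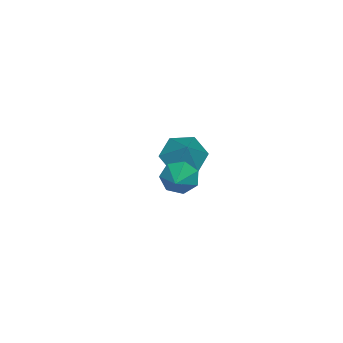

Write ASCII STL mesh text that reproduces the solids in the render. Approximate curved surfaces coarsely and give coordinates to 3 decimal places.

solid 
facet normal -0.563 -0.342 -0.753
outer loop
vertex -0.502 1.043 -1.91
vertex -0.914 1.73 -1.914
vertex -0.26 1.653 -2.368
endloop
endfacet
facet normal 0.936 -0.352 0.026
outer loop
vertex -0.502 1.043 -1.91
vertex -0.26 1.653 -2.368
vertex -0.086 2.23 -0.806
endloop
endfacet
facet normal -0.563 -0.341 -0.753
outer loop
vertex -0.26 1.653 -2.368
vertex -0.914 1.73 -1.914
vertex -0.671 2.339 -2.371
endloop
endfacet
facet normal 0.825 0.493 -0.274
outer loop
vertex -0.26 1.653 -2.368
vertex -0.671 2.339 -2.371
vertex -0.086 2.23 -0.806
endloop
endfacet
facet normal -0.563 -0.341 -0.753
outer loop
vertex -0.671 2.339 -2.371
vertex -0.914 1.73 -1.914
vertex -1.325 2.416 -1.917
endloop
endfacet
facet normal 0.131 0.991 0.020
outer loop
vertex -0.671 2.339 -2.371
vertex -1.325 2.416 -1.917
vertex -0.086 2.23 -0.806
endloop
endfacet
facet normal -0.563 -0.341 -0.753
outer loop
vertex -1.325 2.416 -1.917
vertex -0.914 1.73 -1.914
vertex -1.568 1.806 -1.459
endloop
endfacet
facet normal -0.455 0.643 0.615
outer loop
vertex -1.325 2.416 -1.917
vertex -1.568 1.806 -1.459
vertex -0.086 2.23 -0.806
endloop
endfacet
facet normal -0.563 -0.341 -0.753
outer loop
vertex -1.568 1.806 -1.459
vertex -0.914 1.73 -1.914
vertex -1.157 1.12 -1.456
endloop
endfacet
facet normal -0.346 -0.203 0.916
outer loop
vertex -1.568 1.806 -1.459
vertex -1.157 1.12 -1.456
vertex -0.086 2.23 -0.806
endloop
endfacet
facet normal -0.562 -0.342 -0.753
outer loop
vertex -1.157 1.12 -1.456
vertex -0.914 1.73 -1.914
vertex -0.502 1.043 -1.91
endloop
endfacet
facet normal 0.349 -0.701 0.622
outer loop
vertex -1.157 1.12 -1.456
vertex -0.502 1.043 -1.91
vertex -0.086 2.23 -0.806
endloop
endfacet
facet normal -0.828 -0.291 -0.479
outer loop
vertex 2.708 2.831 -0.663
vertex 2.366 3.107 -0.24
vertex 2.586 3.337 -0.76
endloop
endfacet
facet normal 0.770 0.064 -0.634
outer loop
vertex 2.708 2.831 -0.663
vertex 2.586 3.337 -0.76
vertex 3.574 3.533 0.46
endloop
endfacet
facet normal -0.827 -0.293 -0.480
outer loop
vertex 2.586 3.337 -0.76
vertex 2.366 3.107 -0.24
vertex 2.298 3.669 -0.466
endloop
endfacet
facet normal 0.421 0.778 -0.466
outer loop
vertex 2.586 3.337 -0.76
vertex 2.298 3.669 -0.466
vertex 3.574 3.533 0.46
endloop
endfacet
facet normal -0.828 -0.293 -0.479
outer loop
vertex 2.298 3.669 -0.466
vertex 2.366 3.107 -0.24
vertex 2.061 3.578 -0.001
endloop
endfacet
facet normal -0.025 0.983 0.179
outer loop
vertex 2.298 3.669 -0.466
vertex 2.061 3.578 -0.001
vertex 3.574 3.533 0.46
endloop
endfacet
facet normal -0.827 -0.292 -0.480
outer loop
vertex 2.061 3.578 -0.001
vertex 2.366 3.107 -0.24
vertex 2.054 3.132 0.283
endloop
endfacet
facet normal -0.234 0.525 0.818
outer loop
vertex 2.061 3.578 -0.001
vertex 2.054 3.132 0.283
vertex 3.574 3.533 0.46
endloop
endfacet
facet normal -0.828 -0.292 -0.480
outer loop
vertex 2.054 3.132 0.283
vertex 2.366 3.107 -0.24
vertex 2.281 2.667 0.174
endloop
endfacet
facet normal -0.047 -0.250 0.967
outer loop
vertex 2.054 3.132 0.283
vertex 2.281 2.667 0.174
vertex 3.574 3.533 0.46
endloop
endfacet
facet normal -0.827 -0.292 -0.480
outer loop
vertex 2.281 2.667 0.174
vertex 2.366 3.107 -0.24
vertex 2.573 2.533 -0.247
endloop
endfacet
facet normal 0.395 -0.760 0.516
outer loop
vertex 2.281 2.667 0.174
vertex 2.573 2.533 -0.247
vertex 3.574 3.533 0.46
endloop
endfacet
facet normal -0.828 -0.293 -0.478
outer loop
vertex 2.573 2.533 -0.247
vertex 2.366 3.107 -0.24
vertex 2.708 2.831 -0.663
endloop
endfacet
facet normal 0.759 -0.620 -0.198
outer loop
vertex 2.573 2.533 -0.247
vertex 2.708 2.831 -0.663
vertex 3.574 3.533 0.46
endloop
endfacet

endsolid
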